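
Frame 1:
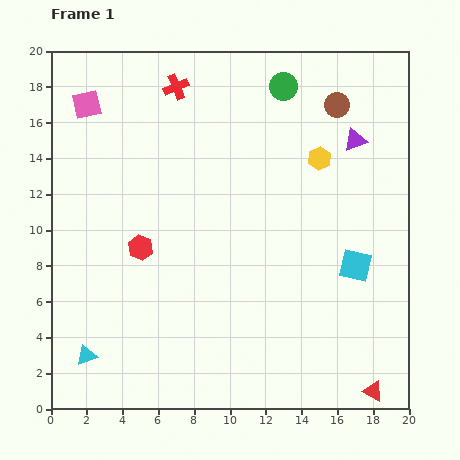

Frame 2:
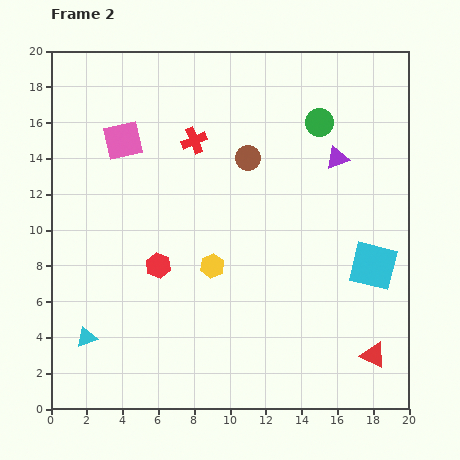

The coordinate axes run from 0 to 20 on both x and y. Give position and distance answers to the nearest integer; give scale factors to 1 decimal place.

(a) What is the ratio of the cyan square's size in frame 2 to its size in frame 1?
1.5×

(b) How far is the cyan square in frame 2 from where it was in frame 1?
1

The cyan square moved from (17, 8) to (18, 8), a distance of √(1² + 0²) ≈ 1.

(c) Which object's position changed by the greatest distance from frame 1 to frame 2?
the yellow hexagon

(moved 8; next 6)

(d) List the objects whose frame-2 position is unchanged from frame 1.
none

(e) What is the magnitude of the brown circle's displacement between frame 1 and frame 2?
6

The brown circle moved from (16, 17) to (11, 14), a distance of √(5² + 3²) ≈ 6.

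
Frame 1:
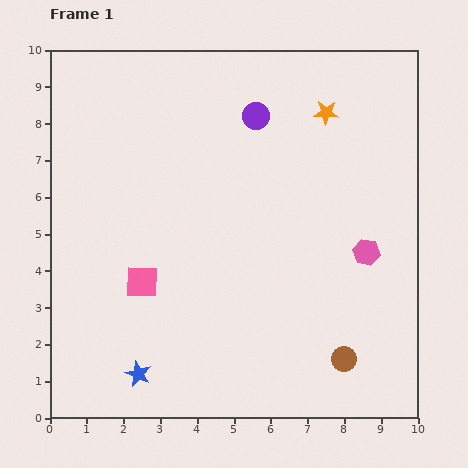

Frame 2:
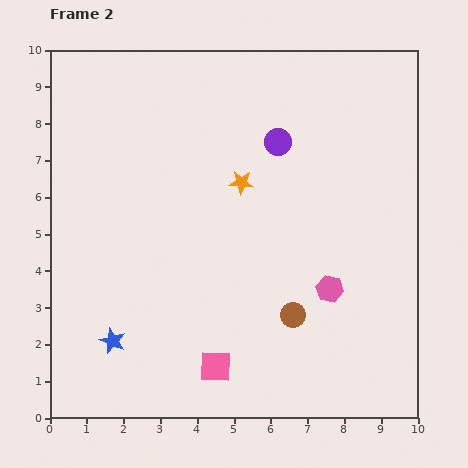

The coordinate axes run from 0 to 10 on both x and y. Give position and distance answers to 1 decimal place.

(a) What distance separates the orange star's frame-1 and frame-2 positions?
3.0

The orange star moved from (7.5, 8.3) to (5.2, 6.4), a distance of √(2.3² + 1.9²) ≈ 3.0.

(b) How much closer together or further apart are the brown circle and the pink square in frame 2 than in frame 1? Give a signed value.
-3.4

Distance in frame 1: 5.9. Distance in frame 2: 2.5.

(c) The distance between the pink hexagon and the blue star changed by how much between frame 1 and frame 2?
-0.9

Distance in frame 1: 7.0. Distance in frame 2: 6.1.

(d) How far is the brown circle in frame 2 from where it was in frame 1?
1.8

The brown circle moved from (8.0, 1.6) to (6.6, 2.8), a distance of √(1.4² + 1.2²) ≈ 1.8.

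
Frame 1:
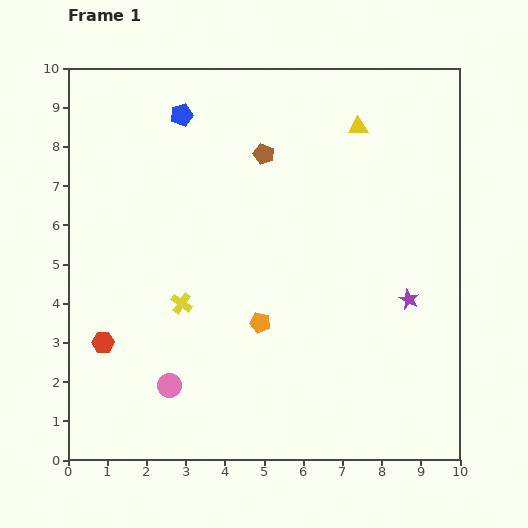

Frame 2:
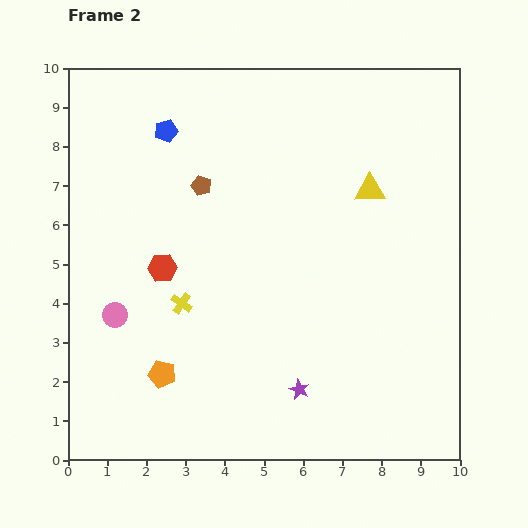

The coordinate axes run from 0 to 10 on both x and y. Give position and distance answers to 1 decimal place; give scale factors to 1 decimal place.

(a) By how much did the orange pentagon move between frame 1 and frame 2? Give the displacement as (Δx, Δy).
(-2.5, -1.3)

The orange pentagon was at (4.9, 3.5) in frame 1 and (2.4, 2.2) in frame 2.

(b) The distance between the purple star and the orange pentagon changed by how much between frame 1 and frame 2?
-0.3

Distance in frame 1: 3.8. Distance in frame 2: 3.5.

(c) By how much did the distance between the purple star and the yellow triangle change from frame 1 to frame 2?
+0.8

Distance in frame 1: 4.6. Distance in frame 2: 5.4.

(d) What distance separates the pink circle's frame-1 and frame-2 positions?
2.3

The pink circle moved from (2.6, 1.9) to (1.2, 3.7), a distance of √(1.4² + 1.8²) ≈ 2.3.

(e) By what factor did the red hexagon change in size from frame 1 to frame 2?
1.3×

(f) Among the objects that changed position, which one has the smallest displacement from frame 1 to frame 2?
the blue pentagon

(moved 0.6)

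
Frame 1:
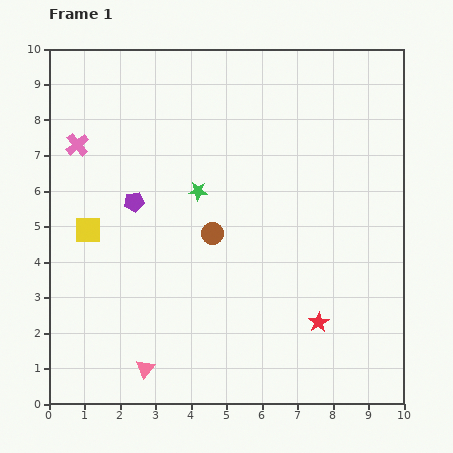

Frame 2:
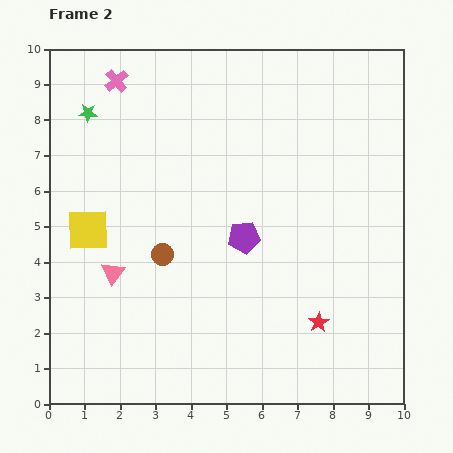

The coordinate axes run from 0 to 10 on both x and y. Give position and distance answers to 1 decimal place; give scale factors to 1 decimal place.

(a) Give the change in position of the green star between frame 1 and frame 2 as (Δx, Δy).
(-3.1, 2.2)

The green star was at (4.2, 6.0) in frame 1 and (1.1, 8.2) in frame 2.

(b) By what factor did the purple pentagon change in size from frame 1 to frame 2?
1.6×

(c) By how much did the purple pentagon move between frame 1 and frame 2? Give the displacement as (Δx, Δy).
(3.1, -1.0)

The purple pentagon was at (2.4, 5.7) in frame 1 and (5.5, 4.7) in frame 2.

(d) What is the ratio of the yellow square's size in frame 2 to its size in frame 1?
1.5×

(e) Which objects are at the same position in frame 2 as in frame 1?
the yellow square, the red star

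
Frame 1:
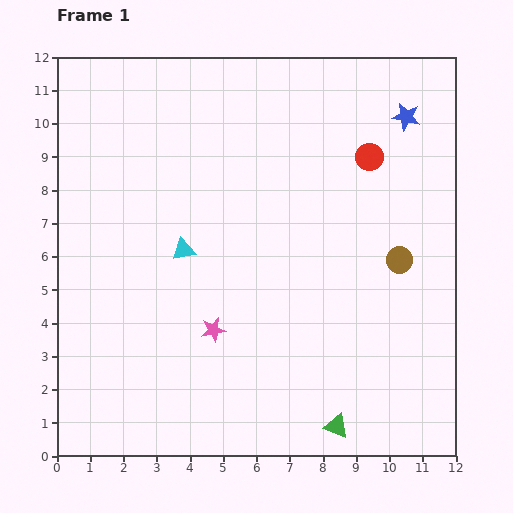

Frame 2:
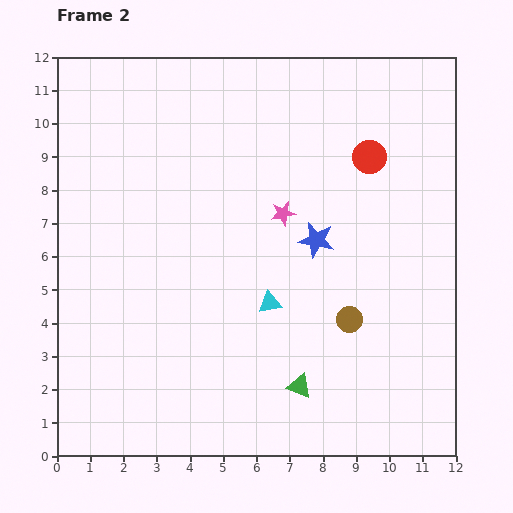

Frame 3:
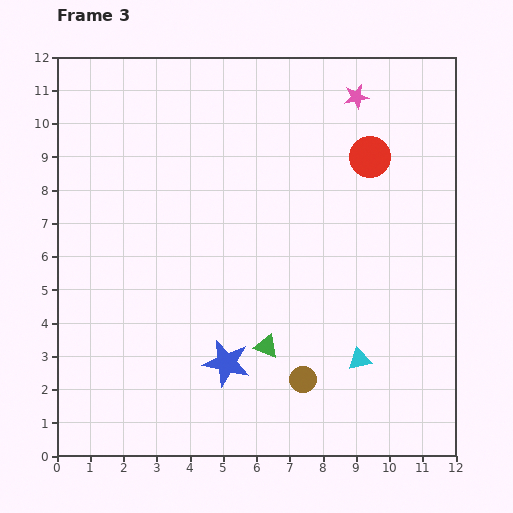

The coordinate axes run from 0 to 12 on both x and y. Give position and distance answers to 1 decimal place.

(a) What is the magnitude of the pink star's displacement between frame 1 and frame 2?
4.1

The pink star moved from (4.7, 3.8) to (6.8, 7.3), a distance of √(2.1² + 3.5²) ≈ 4.1.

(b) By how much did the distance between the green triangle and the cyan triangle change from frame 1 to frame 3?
-4.2

Distance in frame 1: 7.0. Distance in frame 3: 2.8.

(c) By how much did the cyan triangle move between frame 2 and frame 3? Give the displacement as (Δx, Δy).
(2.7, -1.7)

The cyan triangle was at (6.4, 4.6) in frame 2 and (9.1, 2.9) in frame 3.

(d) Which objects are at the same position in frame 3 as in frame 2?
the red circle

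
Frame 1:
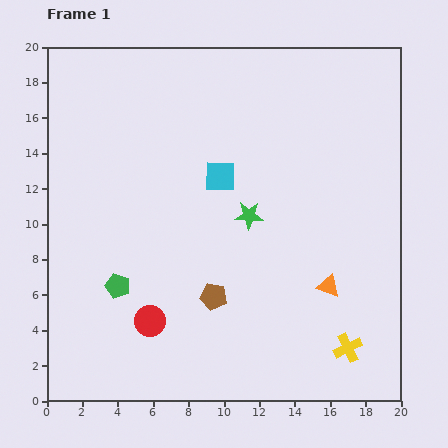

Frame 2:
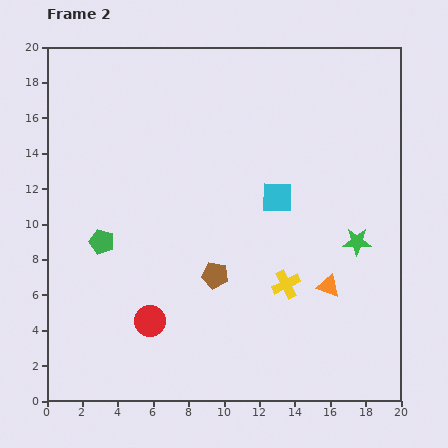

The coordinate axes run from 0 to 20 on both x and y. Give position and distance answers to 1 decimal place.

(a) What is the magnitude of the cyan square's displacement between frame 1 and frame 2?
3.4

The cyan square moved from (9.8, 12.7) to (13.0, 11.5), a distance of √(3.2² + 1.2²) ≈ 3.4.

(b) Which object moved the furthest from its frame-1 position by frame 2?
the green star

(moved 6.3; next 5.0)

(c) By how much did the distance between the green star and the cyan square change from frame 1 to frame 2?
+2.4

Distance in frame 1: 2.7. Distance in frame 2: 5.1.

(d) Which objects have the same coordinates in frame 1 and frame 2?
the orange triangle, the red circle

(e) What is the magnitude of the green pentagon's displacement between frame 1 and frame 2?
2.7

The green pentagon moved from (4.0, 6.5) to (3.1, 9.0), a distance of √(0.9² + 2.5²) ≈ 2.7.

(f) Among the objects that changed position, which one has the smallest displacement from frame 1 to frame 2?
the brown pentagon

(moved 1.2)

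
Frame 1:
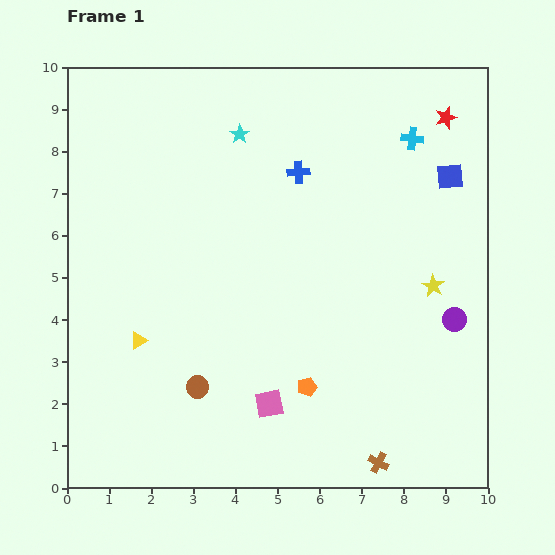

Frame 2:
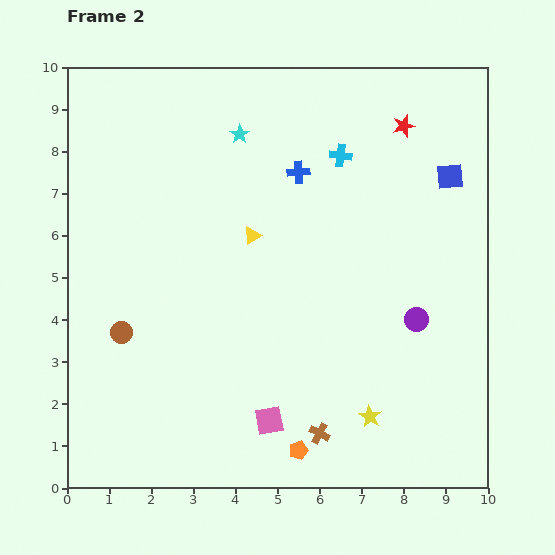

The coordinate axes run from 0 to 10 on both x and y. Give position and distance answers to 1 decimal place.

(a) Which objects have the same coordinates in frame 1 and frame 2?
the cyan star, the blue cross, the blue square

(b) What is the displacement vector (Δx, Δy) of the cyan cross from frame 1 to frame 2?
(-1.7, -0.4)

The cyan cross was at (8.2, 8.3) in frame 1 and (6.5, 7.9) in frame 2.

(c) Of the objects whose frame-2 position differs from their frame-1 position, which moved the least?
the pink square

(moved 0.4)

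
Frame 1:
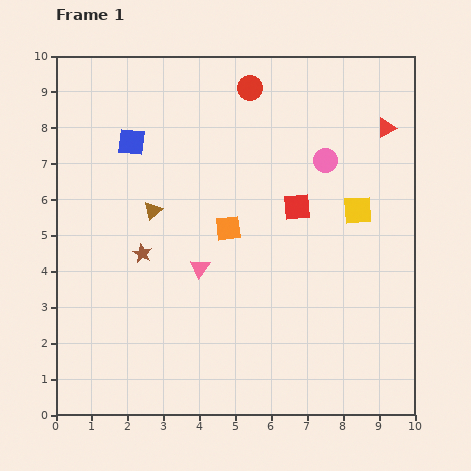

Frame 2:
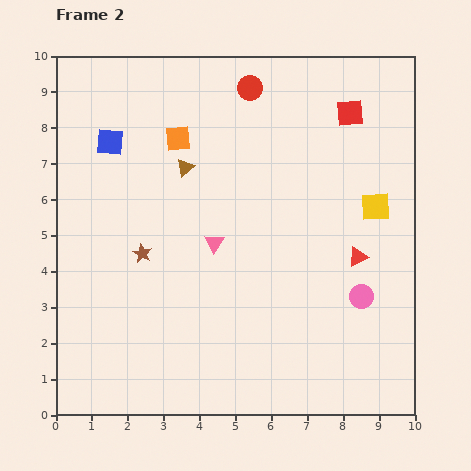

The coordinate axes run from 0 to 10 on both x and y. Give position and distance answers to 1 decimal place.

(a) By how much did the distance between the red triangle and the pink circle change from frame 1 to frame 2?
-0.8

Distance in frame 1: 1.9. Distance in frame 2: 1.1.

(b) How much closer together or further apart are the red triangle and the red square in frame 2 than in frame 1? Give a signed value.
+0.7

Distance in frame 1: 3.3. Distance in frame 2: 4.0.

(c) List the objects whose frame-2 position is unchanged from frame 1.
the red circle, the brown star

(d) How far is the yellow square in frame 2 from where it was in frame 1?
0.5

The yellow square moved from (8.4, 5.7) to (8.9, 5.8), a distance of √(0.5² + 0.1²) ≈ 0.5.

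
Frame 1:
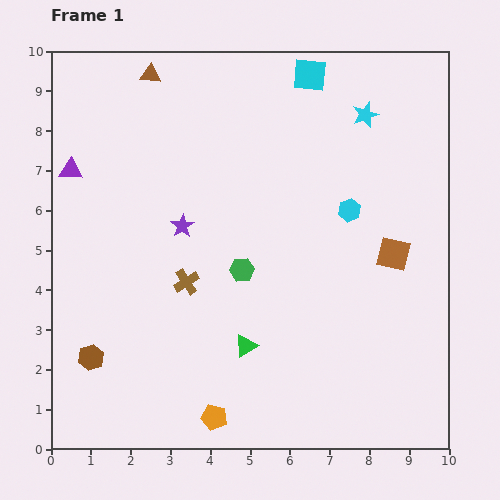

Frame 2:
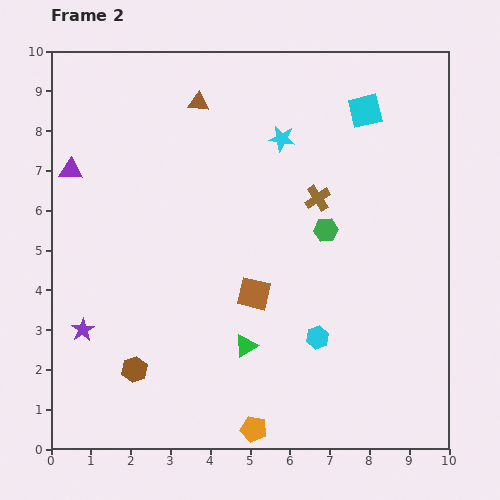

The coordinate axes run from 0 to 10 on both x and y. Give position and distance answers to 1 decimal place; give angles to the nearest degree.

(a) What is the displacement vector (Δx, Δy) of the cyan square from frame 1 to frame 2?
(1.4, -0.9)

The cyan square was at (6.5, 9.4) in frame 1 and (7.9, 8.5) in frame 2.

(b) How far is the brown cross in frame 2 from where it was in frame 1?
3.9

The brown cross moved from (3.4, 4.2) to (6.7, 6.3), a distance of √(3.3² + 2.1²) ≈ 3.9.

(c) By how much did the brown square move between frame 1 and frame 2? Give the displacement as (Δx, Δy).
(-3.5, -1.0)

The brown square was at (8.6, 4.9) in frame 1 and (5.1, 3.9) in frame 2.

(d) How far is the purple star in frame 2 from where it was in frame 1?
3.6

The purple star moved from (3.3, 5.6) to (0.8, 3.0), a distance of √(2.5² + 2.6²) ≈ 3.6.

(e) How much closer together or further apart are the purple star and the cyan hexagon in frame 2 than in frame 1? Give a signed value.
+1.7

Distance in frame 1: 4.2. Distance in frame 2: 5.9.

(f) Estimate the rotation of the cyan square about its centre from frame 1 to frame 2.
19° counter-clockwise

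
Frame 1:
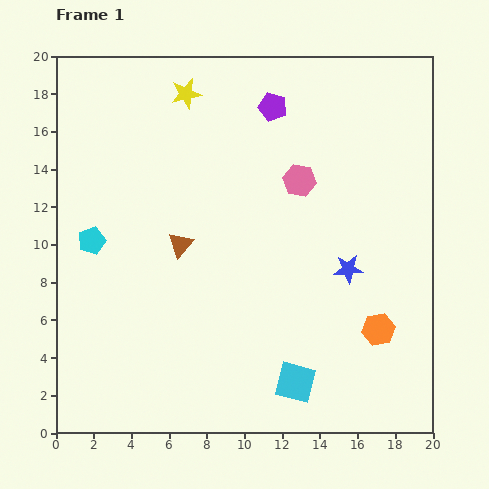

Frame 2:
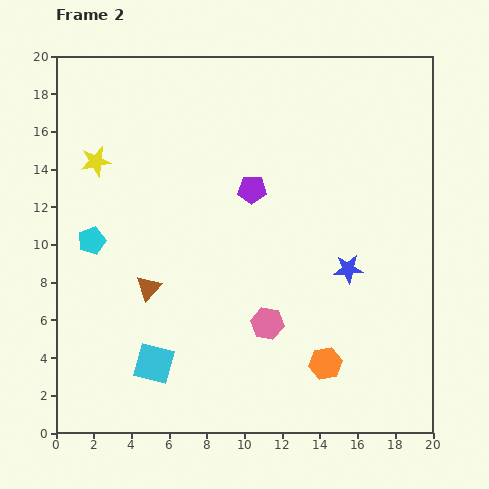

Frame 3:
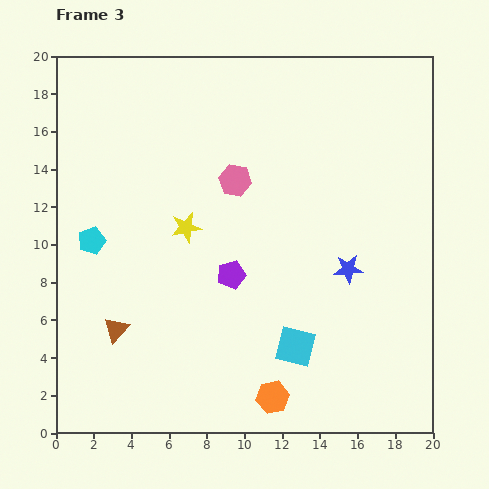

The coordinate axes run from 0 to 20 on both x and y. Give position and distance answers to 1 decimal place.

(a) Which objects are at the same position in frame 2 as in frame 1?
the cyan pentagon, the blue star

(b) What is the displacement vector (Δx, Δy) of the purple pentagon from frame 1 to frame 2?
(-1.1, -4.4)

The purple pentagon was at (11.5, 17.3) in frame 1 and (10.4, 12.9) in frame 2.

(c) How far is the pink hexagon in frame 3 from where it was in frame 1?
3.4

The pink hexagon moved from (12.9, 13.4) to (9.5, 13.4), a distance of √(3.4² + 0.0²) ≈ 3.4.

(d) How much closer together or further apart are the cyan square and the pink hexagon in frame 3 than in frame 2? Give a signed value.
+3.0

Distance in frame 2: 6.4. Distance in frame 3: 9.4.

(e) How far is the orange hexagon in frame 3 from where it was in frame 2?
3.3

The orange hexagon moved from (14.3, 3.7) to (11.5, 1.9), a distance of √(2.8² + 1.8²) ≈ 3.3.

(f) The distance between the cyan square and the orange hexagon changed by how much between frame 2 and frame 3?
-6.1

Distance in frame 2: 9.1. Distance in frame 3: 3.0.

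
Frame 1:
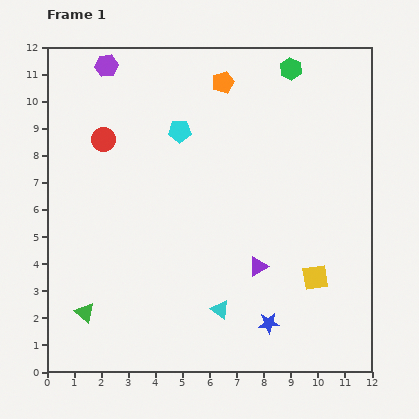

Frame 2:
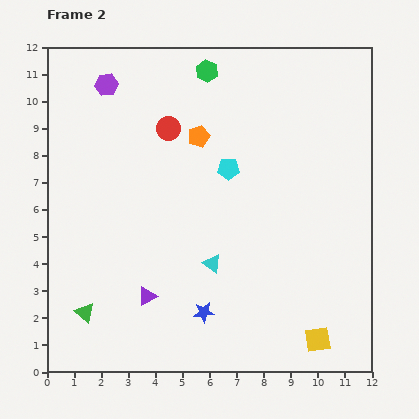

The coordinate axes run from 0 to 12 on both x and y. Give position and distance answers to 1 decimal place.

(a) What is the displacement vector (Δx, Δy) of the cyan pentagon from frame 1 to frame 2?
(1.8, -1.4)

The cyan pentagon was at (4.9, 8.9) in frame 1 and (6.7, 7.5) in frame 2.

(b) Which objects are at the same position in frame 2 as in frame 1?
the green triangle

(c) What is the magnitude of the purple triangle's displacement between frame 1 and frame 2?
4.2

The purple triangle moved from (7.8, 3.9) to (3.7, 2.8), a distance of √(4.1² + 1.1²) ≈ 4.2.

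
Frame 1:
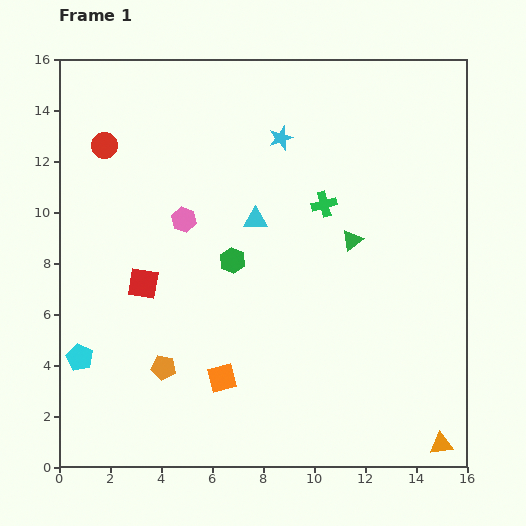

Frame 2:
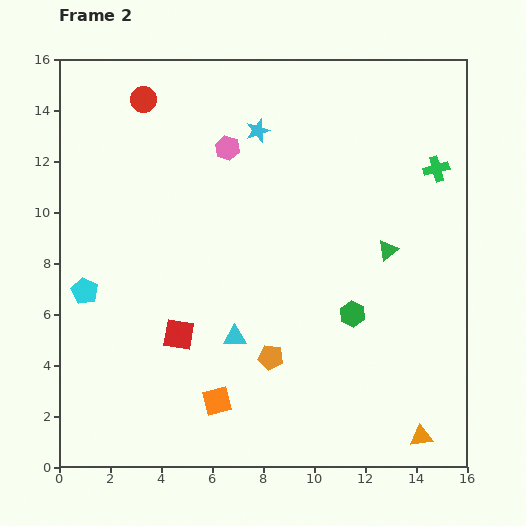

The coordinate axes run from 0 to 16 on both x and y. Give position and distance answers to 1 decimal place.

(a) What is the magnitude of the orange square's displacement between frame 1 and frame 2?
0.9

The orange square moved from (6.4, 3.5) to (6.2, 2.6), a distance of √(0.2² + 0.9²) ≈ 0.9.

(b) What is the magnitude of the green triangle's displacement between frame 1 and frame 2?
1.5

The green triangle moved from (11.5, 8.9) to (12.9, 8.5), a distance of √(1.4² + 0.4²) ≈ 1.5.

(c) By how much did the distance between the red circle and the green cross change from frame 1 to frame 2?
+2.9

Distance in frame 1: 8.9. Distance in frame 2: 11.8.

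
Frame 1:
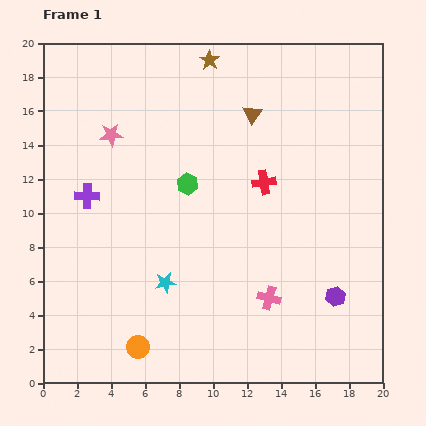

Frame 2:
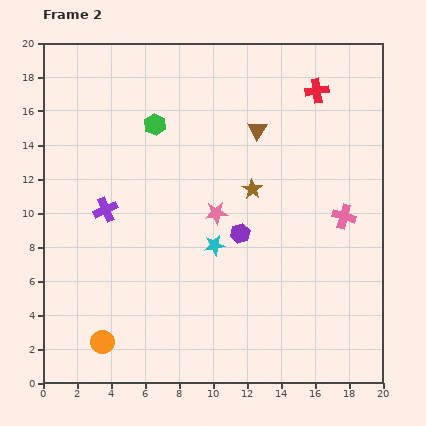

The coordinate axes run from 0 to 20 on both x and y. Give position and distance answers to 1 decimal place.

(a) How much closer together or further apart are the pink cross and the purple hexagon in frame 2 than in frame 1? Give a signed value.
+2.3

Distance in frame 1: 3.9. Distance in frame 2: 6.2.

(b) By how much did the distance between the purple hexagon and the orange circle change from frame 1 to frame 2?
-1.7

Distance in frame 1: 12.0. Distance in frame 2: 10.3.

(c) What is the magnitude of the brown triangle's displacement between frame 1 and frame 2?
0.9

The brown triangle moved from (12.3, 15.8) to (12.6, 14.9), a distance of √(0.3² + 0.9²) ≈ 0.9.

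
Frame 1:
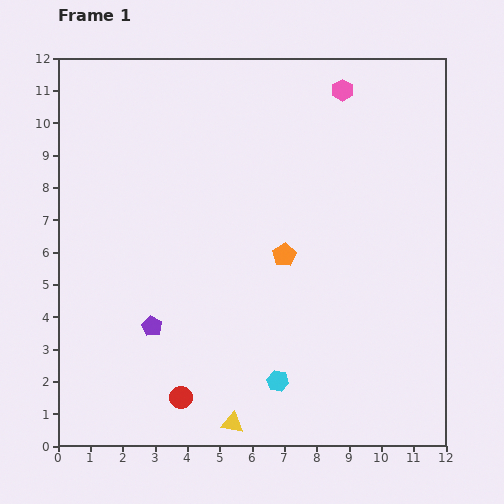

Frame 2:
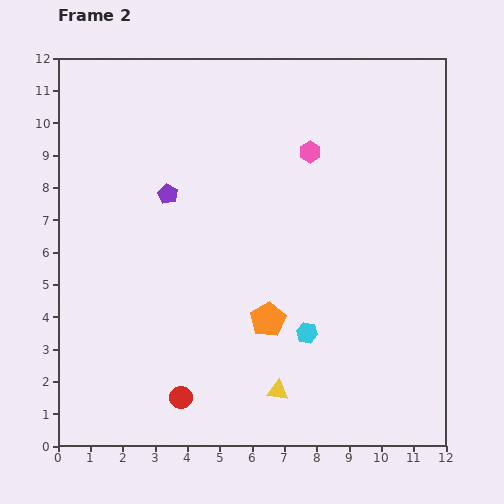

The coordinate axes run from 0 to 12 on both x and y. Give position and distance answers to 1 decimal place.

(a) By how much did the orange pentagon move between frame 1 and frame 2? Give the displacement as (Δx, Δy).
(-0.5, -2.0)

The orange pentagon was at (7.0, 5.9) in frame 1 and (6.5, 3.9) in frame 2.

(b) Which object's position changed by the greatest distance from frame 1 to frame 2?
the purple pentagon

(moved 4.1; next 2.1)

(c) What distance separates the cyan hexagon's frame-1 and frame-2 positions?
1.7

The cyan hexagon moved from (6.8, 2.0) to (7.7, 3.5), a distance of √(0.9² + 1.5²) ≈ 1.7.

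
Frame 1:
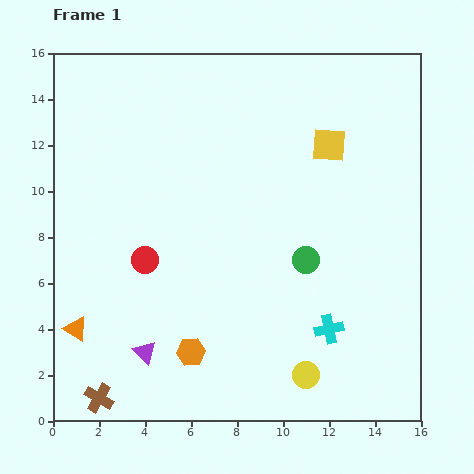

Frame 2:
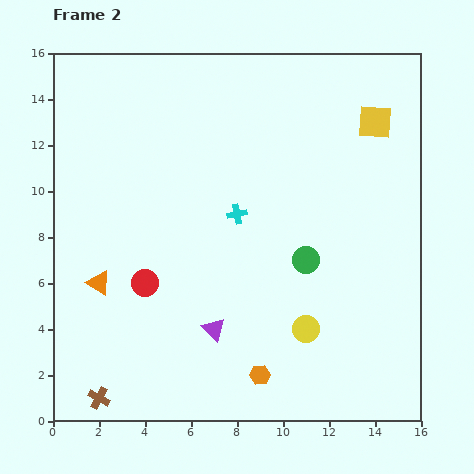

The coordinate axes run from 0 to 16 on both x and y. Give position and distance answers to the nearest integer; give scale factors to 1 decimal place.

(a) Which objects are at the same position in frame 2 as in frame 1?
the brown cross, the green circle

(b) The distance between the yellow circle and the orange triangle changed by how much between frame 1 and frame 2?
-1

Distance in frame 1: 10. Distance in frame 2: 9.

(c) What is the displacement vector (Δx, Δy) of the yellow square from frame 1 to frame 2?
(2, 1)

The yellow square was at (12, 12) in frame 1 and (14, 13) in frame 2.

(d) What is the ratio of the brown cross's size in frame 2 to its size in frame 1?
0.8×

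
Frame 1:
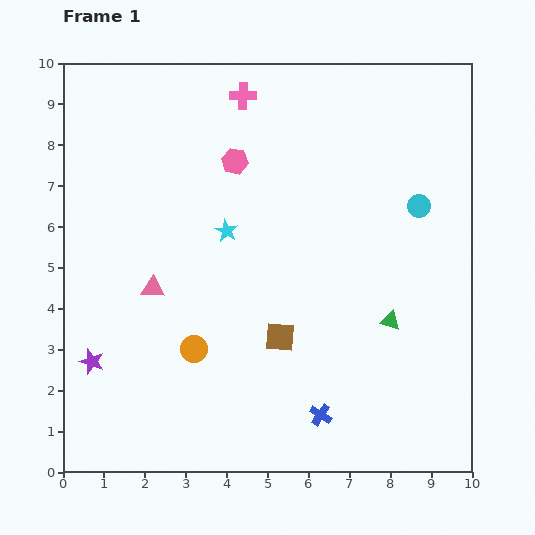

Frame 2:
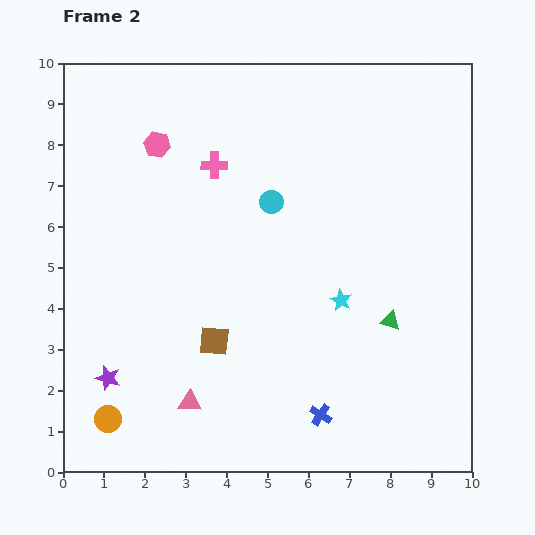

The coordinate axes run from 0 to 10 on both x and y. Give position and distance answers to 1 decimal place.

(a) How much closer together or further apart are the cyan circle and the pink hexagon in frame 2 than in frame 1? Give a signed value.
-1.5

Distance in frame 1: 4.6. Distance in frame 2: 3.1.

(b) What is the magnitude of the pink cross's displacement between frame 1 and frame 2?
1.8

The pink cross moved from (4.4, 9.2) to (3.7, 7.5), a distance of √(0.7² + 1.7²) ≈ 1.8.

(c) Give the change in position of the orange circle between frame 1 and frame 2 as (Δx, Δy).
(-2.1, -1.7)

The orange circle was at (3.2, 3.0) in frame 1 and (1.1, 1.3) in frame 2.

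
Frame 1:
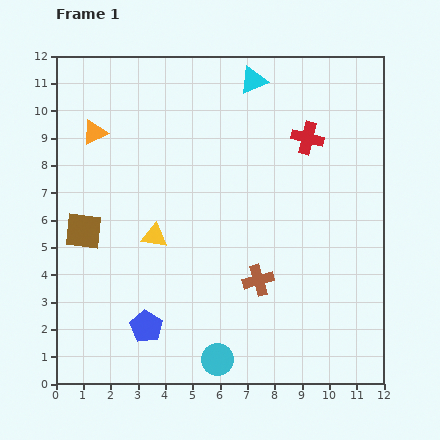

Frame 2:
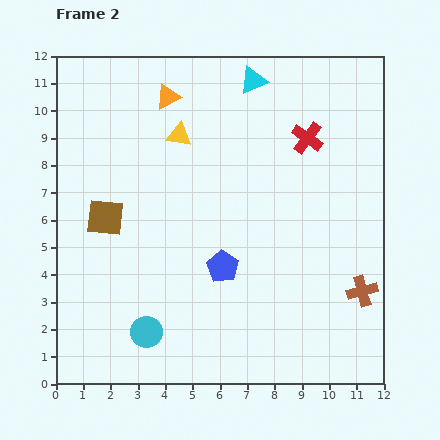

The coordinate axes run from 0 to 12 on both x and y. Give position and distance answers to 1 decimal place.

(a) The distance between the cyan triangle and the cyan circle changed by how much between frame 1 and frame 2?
-0.3

Distance in frame 1: 10.3. Distance in frame 2: 10.0.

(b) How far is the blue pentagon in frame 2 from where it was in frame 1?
3.6

The blue pentagon moved from (3.3, 2.1) to (6.1, 4.3), a distance of √(2.8² + 2.2²) ≈ 3.6.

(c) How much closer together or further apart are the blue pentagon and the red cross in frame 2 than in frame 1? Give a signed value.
-3.5

Distance in frame 1: 9.1. Distance in frame 2: 5.6.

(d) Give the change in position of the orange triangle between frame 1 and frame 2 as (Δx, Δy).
(2.7, 1.3)

The orange triangle was at (1.4, 9.2) in frame 1 and (4.1, 10.5) in frame 2.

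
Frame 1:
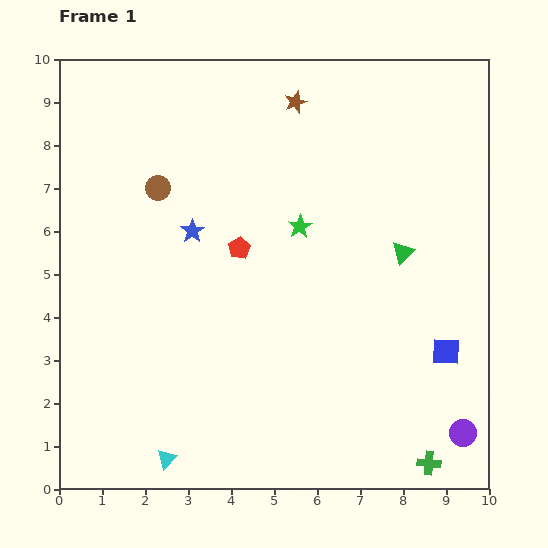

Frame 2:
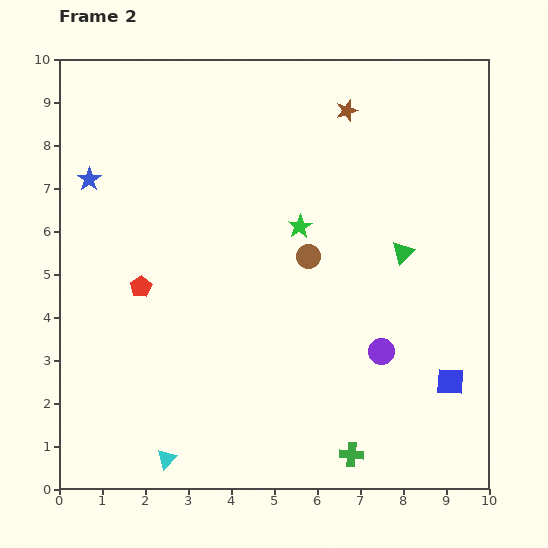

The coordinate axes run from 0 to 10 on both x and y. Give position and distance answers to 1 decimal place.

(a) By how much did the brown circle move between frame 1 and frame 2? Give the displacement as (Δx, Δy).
(3.5, -1.6)

The brown circle was at (2.3, 7.0) in frame 1 and (5.8, 5.4) in frame 2.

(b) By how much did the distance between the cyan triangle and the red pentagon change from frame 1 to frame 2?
-1.2

Distance in frame 1: 5.2. Distance in frame 2: 4.0.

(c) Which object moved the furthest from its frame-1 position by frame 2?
the brown circle

(moved 3.8; next 2.7)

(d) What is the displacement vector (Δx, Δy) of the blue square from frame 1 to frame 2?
(0.1, -0.7)

The blue square was at (9.0, 3.2) in frame 1 and (9.1, 2.5) in frame 2.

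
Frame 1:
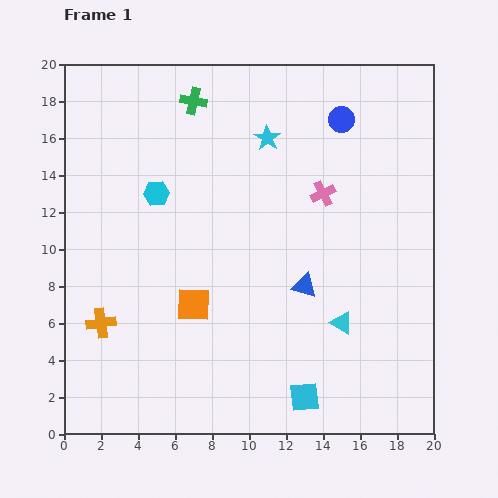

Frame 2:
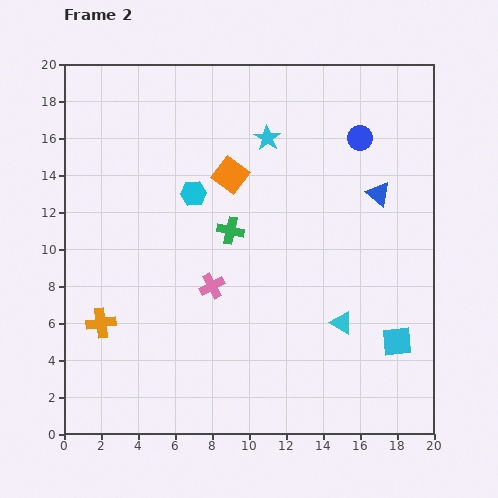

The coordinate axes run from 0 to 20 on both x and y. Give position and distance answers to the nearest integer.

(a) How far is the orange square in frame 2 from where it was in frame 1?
7

The orange square moved from (7, 7) to (9, 14), a distance of √(2² + 7²) ≈ 7.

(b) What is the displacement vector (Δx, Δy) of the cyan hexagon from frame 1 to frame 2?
(2, 0)

The cyan hexagon was at (5, 13) in frame 1 and (7, 13) in frame 2.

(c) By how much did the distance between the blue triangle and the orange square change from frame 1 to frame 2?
+2

Distance in frame 1: 6. Distance in frame 2: 8.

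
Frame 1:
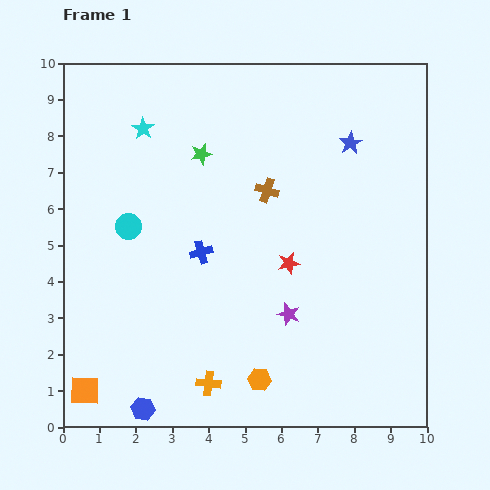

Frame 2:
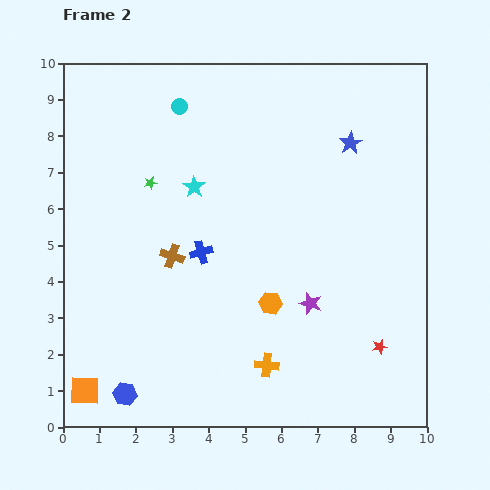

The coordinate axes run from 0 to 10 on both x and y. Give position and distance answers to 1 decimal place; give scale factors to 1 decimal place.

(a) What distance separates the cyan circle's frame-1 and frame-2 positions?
3.6

The cyan circle moved from (1.8, 5.5) to (3.2, 8.8), a distance of √(1.4² + 3.3²) ≈ 3.6.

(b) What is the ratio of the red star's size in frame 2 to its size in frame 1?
0.7×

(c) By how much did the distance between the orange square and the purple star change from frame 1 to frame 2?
+0.6

Distance in frame 1: 6.0. Distance in frame 2: 6.6.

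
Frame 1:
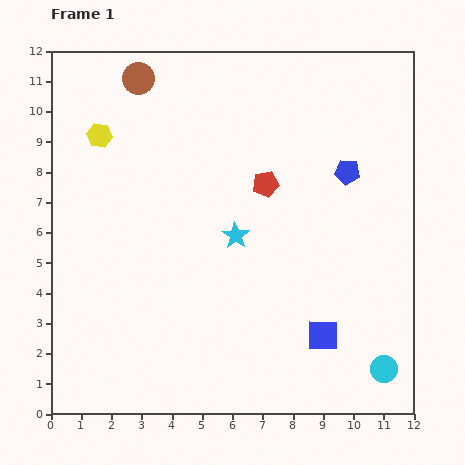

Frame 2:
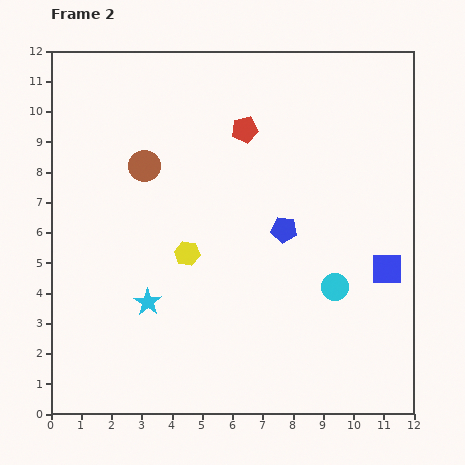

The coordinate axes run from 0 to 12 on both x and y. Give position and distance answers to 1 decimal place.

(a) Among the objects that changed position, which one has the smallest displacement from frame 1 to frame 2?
the red pentagon

(moved 1.9)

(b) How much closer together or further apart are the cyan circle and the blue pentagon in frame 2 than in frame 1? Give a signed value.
-4.1

Distance in frame 1: 6.6. Distance in frame 2: 2.5.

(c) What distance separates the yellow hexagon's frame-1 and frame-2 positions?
4.9

The yellow hexagon moved from (1.6, 9.2) to (4.5, 5.3), a distance of √(2.9² + 3.9²) ≈ 4.9.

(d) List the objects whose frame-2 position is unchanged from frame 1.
none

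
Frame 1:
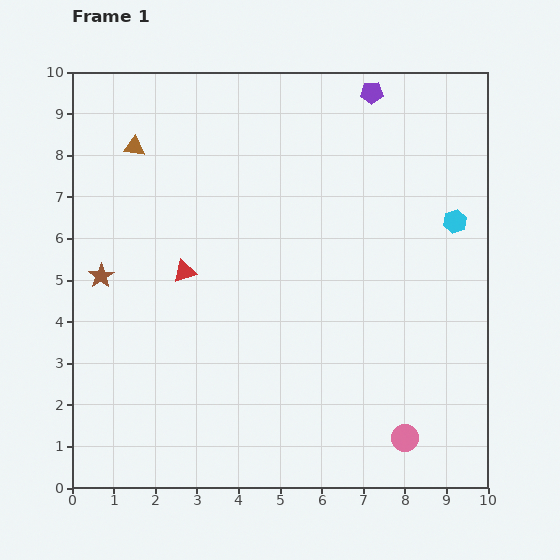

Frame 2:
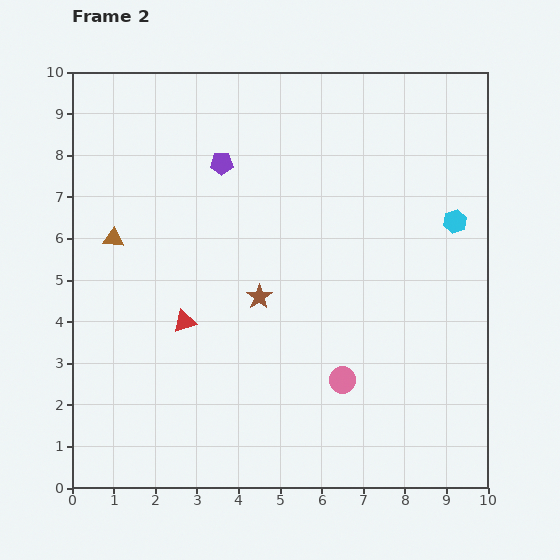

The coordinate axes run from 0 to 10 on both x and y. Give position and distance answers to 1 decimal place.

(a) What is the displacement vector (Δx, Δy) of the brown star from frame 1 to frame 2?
(3.8, -0.5)

The brown star was at (0.7, 5.1) in frame 1 and (4.5, 4.6) in frame 2.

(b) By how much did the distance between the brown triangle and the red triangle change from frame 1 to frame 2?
-0.6

Distance in frame 1: 3.2. Distance in frame 2: 2.6.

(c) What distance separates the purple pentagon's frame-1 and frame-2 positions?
4.0

The purple pentagon moved from (7.2, 9.5) to (3.6, 7.8), a distance of √(3.6² + 1.7²) ≈ 4.0.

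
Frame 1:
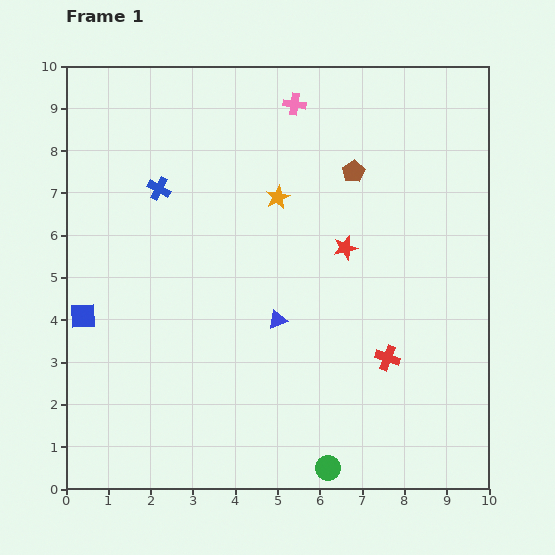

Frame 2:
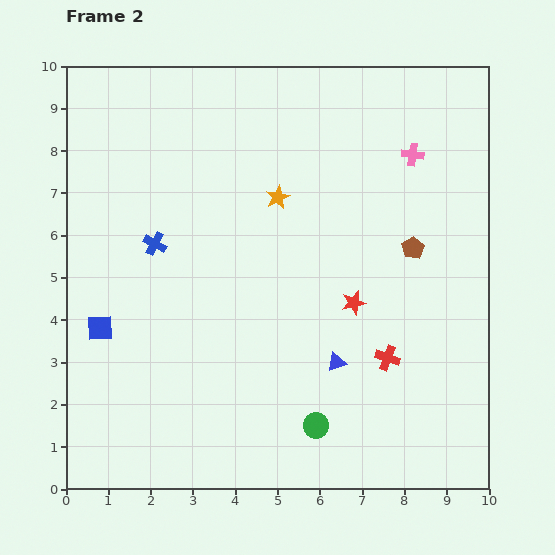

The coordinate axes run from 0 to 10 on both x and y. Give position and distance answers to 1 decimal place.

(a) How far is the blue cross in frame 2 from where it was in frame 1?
1.3

The blue cross moved from (2.2, 7.1) to (2.1, 5.8), a distance of √(0.1² + 1.3²) ≈ 1.3.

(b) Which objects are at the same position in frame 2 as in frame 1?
the orange star, the red cross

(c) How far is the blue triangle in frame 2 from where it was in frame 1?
1.7

The blue triangle moved from (5.0, 4.0) to (6.4, 3.0), a distance of √(1.4² + 1.0²) ≈ 1.7.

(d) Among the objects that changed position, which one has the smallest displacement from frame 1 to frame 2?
the blue square

(moved 0.5)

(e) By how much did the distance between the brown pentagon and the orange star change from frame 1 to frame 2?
+1.5

Distance in frame 1: 1.9. Distance in frame 2: 3.4.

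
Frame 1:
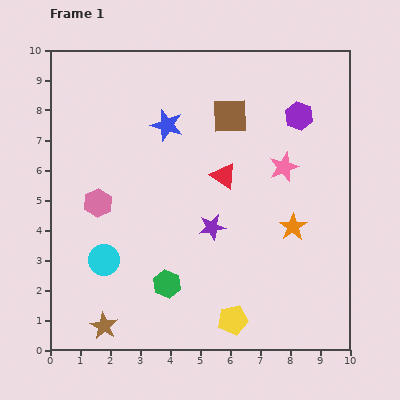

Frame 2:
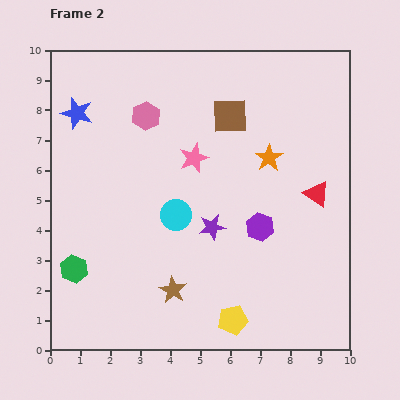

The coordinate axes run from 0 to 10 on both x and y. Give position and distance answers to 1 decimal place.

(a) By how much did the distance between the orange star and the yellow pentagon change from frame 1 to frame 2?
+1.8

Distance in frame 1: 3.7. Distance in frame 2: 5.5.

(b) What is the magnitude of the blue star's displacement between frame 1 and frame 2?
3.0

The blue star moved from (3.9, 7.5) to (0.9, 7.9), a distance of √(3.0² + 0.4²) ≈ 3.0.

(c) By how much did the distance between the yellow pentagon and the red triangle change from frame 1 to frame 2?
+0.2

Distance in frame 1: 4.8. Distance in frame 2: 5.0.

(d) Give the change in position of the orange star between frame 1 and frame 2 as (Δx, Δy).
(-0.8, 2.3)

The orange star was at (8.1, 4.1) in frame 1 and (7.3, 6.4) in frame 2.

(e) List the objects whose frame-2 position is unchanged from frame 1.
the brown square, the purple star, the yellow pentagon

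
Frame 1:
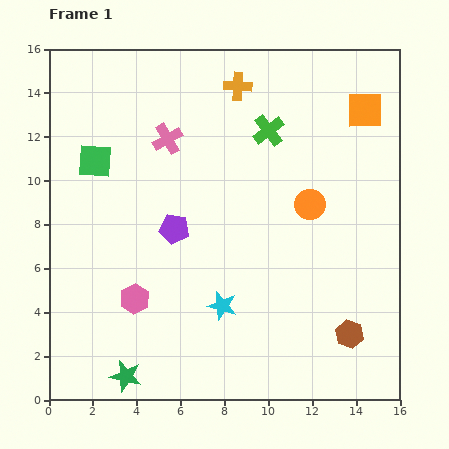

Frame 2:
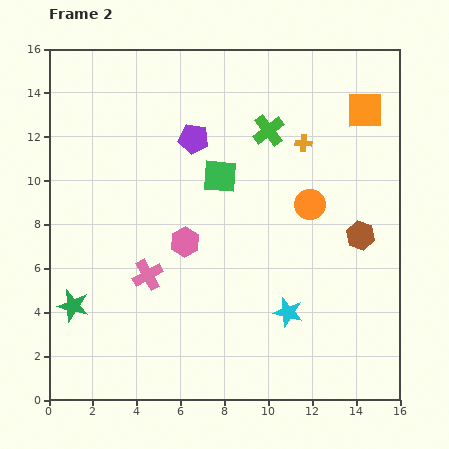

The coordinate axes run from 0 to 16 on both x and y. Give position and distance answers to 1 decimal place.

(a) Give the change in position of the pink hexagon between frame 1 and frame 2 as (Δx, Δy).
(2.3, 2.6)

The pink hexagon was at (3.9, 4.6) in frame 1 and (6.2, 7.2) in frame 2.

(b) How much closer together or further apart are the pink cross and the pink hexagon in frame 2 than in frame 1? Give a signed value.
-5.2

Distance in frame 1: 7.5. Distance in frame 2: 2.3.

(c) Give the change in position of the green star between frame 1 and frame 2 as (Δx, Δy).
(-2.4, 3.2)

The green star was at (3.5, 1.1) in frame 1 and (1.1, 4.3) in frame 2.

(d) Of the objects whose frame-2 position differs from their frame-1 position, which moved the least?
the cyan star

(moved 3.0)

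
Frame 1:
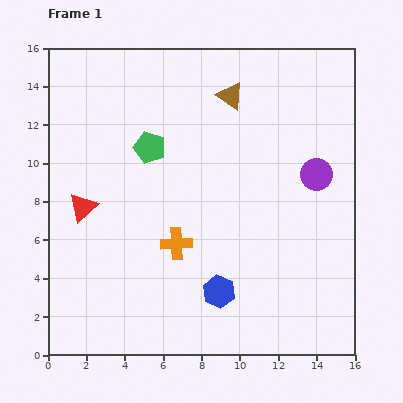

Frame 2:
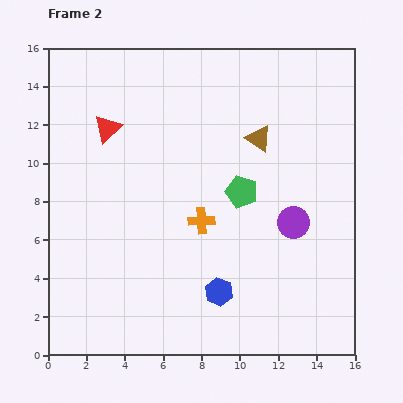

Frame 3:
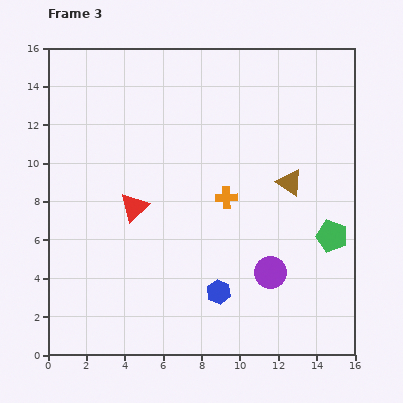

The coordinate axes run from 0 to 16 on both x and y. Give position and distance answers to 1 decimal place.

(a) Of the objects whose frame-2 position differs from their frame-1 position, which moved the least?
the orange cross

(moved 1.8)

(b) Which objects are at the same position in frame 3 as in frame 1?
the blue hexagon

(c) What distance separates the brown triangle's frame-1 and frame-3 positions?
5.5

The brown triangle moved from (9.5, 13.5) to (12.6, 9.0), a distance of √(3.1² + 4.5²) ≈ 5.5.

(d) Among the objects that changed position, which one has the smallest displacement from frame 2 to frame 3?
the orange cross

(moved 1.8)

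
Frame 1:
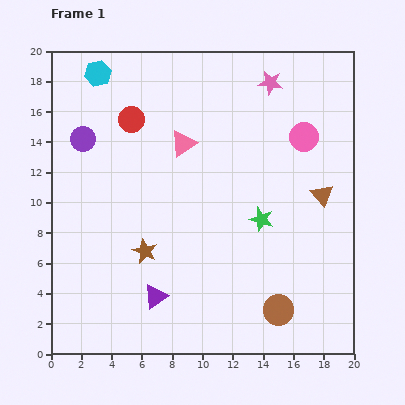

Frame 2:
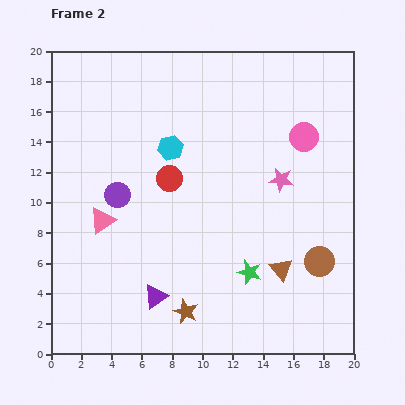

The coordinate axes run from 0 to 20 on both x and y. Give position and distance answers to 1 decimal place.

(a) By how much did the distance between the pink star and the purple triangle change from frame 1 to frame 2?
-4.7

Distance in frame 1: 16.0. Distance in frame 2: 11.3.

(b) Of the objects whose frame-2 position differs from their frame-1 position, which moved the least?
the green star

(moved 3.6)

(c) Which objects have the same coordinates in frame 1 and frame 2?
the purple triangle, the pink circle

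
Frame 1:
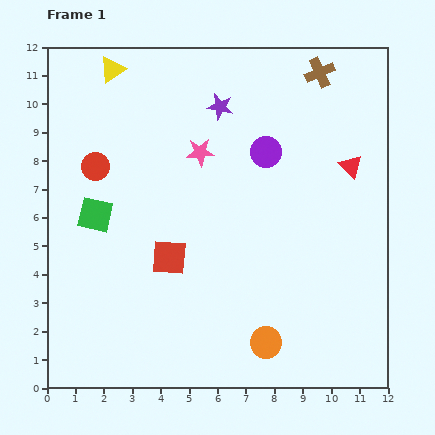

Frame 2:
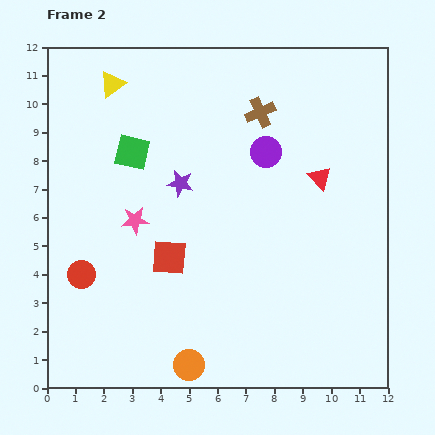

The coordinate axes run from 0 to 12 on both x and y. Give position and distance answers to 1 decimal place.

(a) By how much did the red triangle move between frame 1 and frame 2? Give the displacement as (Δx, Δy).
(-1.1, -0.4)

The red triangle was at (10.7, 7.8) in frame 1 and (9.6, 7.4) in frame 2.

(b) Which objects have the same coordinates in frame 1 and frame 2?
the purple circle, the red square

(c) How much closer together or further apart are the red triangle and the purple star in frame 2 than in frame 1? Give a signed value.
-0.2

Distance in frame 1: 5.1. Distance in frame 2: 4.9.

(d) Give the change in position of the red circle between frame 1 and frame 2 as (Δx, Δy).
(-0.5, -3.8)

The red circle was at (1.7, 7.8) in frame 1 and (1.2, 4.0) in frame 2.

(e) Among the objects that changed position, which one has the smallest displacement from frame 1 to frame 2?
the yellow triangle

(moved 0.5)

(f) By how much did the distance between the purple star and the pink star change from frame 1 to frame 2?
+0.4

Distance in frame 1: 1.7. Distance in frame 2: 2.1.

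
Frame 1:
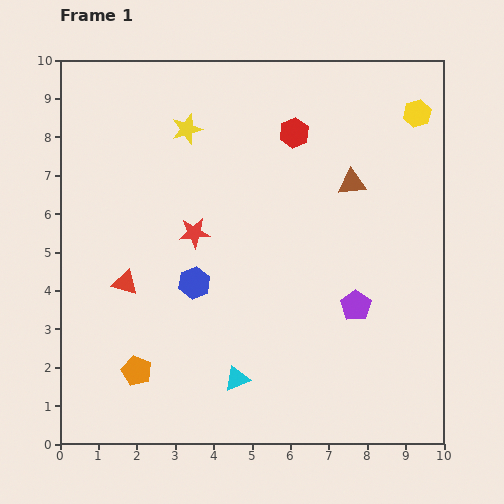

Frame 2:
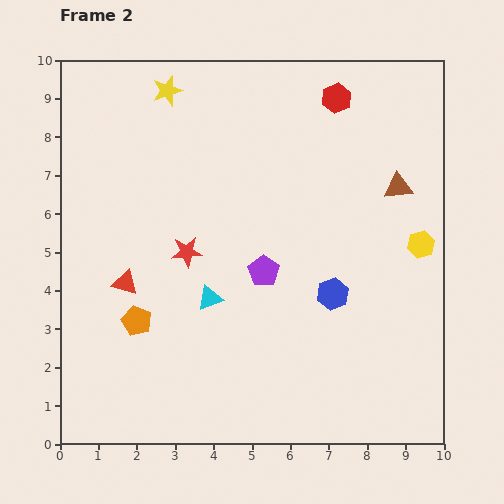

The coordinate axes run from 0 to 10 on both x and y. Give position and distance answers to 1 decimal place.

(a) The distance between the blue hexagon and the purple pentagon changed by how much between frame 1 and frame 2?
-2.3

Distance in frame 1: 4.2. Distance in frame 2: 1.9.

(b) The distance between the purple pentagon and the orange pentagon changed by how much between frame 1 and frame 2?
-2.4

Distance in frame 1: 5.9. Distance in frame 2: 3.5.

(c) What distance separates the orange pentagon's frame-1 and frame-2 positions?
1.3

The orange pentagon moved from (2.0, 1.9) to (2.0, 3.2), a distance of √(0.0² + 1.3²) ≈ 1.3.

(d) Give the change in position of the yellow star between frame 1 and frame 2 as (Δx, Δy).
(-0.5, 1.0)

The yellow star was at (3.3, 8.2) in frame 1 and (2.8, 9.2) in frame 2.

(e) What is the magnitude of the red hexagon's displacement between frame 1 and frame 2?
1.4

The red hexagon moved from (6.1, 8.1) to (7.2, 9.0), a distance of √(1.1² + 0.9²) ≈ 1.4.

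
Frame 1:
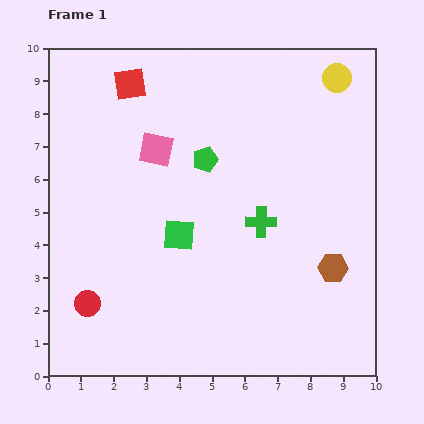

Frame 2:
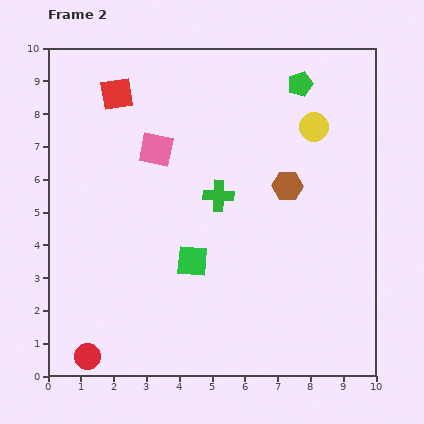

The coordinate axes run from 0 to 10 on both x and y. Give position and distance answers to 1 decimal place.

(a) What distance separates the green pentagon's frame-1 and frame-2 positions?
3.7

The green pentagon moved from (4.8, 6.6) to (7.7, 8.9), a distance of √(2.9² + 2.3²) ≈ 3.7.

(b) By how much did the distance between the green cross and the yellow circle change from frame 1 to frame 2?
-1.4

Distance in frame 1: 5.0. Distance in frame 2: 3.6.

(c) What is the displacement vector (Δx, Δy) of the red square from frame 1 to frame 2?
(-0.4, -0.3)

The red square was at (2.5, 8.9) in frame 1 and (2.1, 8.6) in frame 2.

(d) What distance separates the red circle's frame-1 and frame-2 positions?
1.6

The red circle moved from (1.2, 2.2) to (1.2, 0.6), a distance of √(0.0² + 1.6²) ≈ 1.6.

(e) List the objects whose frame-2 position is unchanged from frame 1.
the pink square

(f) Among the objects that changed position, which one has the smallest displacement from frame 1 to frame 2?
the red square

(moved 0.5)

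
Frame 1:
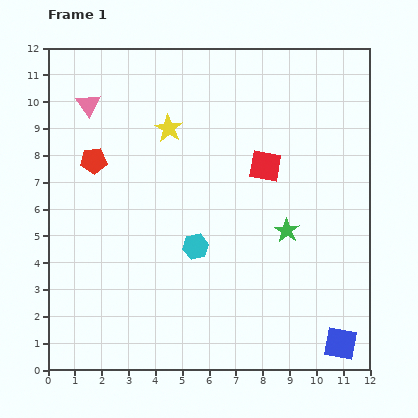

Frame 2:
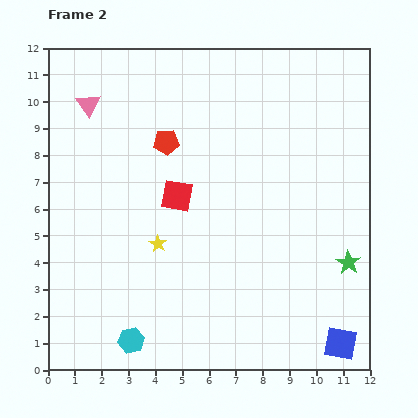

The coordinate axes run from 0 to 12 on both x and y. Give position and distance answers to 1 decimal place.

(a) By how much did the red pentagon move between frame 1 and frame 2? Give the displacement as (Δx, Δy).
(2.7, 0.7)

The red pentagon was at (1.7, 7.8) in frame 1 and (4.4, 8.5) in frame 2.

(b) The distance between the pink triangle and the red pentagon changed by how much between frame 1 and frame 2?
+1.1

Distance in frame 1: 2.1. Distance in frame 2: 3.2.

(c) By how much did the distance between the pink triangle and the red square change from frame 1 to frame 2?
-2.3

Distance in frame 1: 7.0. Distance in frame 2: 4.7.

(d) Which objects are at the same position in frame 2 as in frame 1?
the blue square, the pink triangle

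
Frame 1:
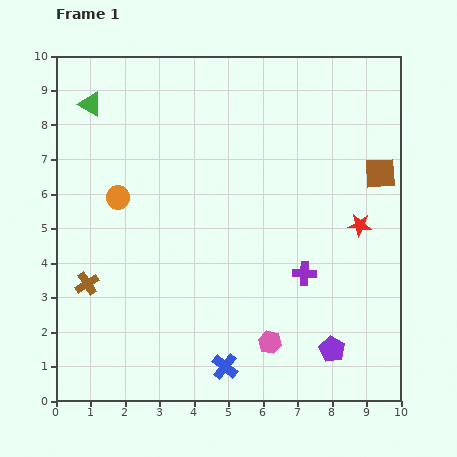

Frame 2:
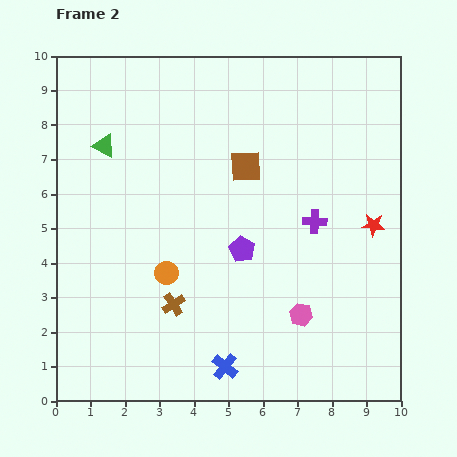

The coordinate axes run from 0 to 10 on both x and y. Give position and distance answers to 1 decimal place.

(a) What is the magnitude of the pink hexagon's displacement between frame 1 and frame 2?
1.2

The pink hexagon moved from (6.2, 1.7) to (7.1, 2.5), a distance of √(0.9² + 0.8²) ≈ 1.2.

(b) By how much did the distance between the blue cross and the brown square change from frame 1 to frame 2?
-1.4

Distance in frame 1: 7.2. Distance in frame 2: 5.8.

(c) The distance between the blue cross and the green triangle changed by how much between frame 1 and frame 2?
-1.2

Distance in frame 1: 8.5. Distance in frame 2: 7.3.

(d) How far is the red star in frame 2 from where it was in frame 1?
0.4

The red star moved from (8.8, 5.1) to (9.2, 5.1), a distance of √(0.4² + 0.0²) ≈ 0.4.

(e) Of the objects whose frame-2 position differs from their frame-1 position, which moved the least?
the red star

(moved 0.4)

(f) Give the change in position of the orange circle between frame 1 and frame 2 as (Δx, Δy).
(1.4, -2.2)

The orange circle was at (1.8, 5.9) in frame 1 and (3.2, 3.7) in frame 2.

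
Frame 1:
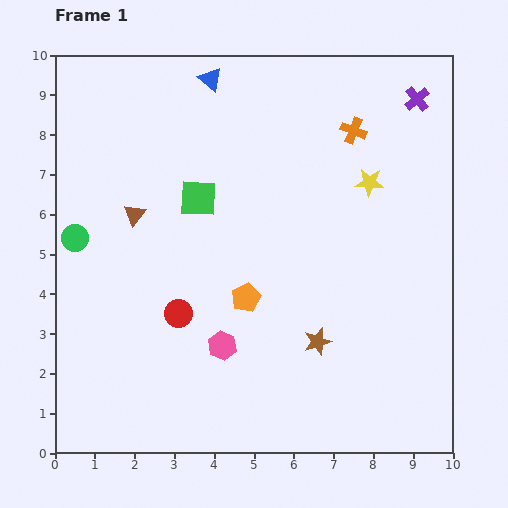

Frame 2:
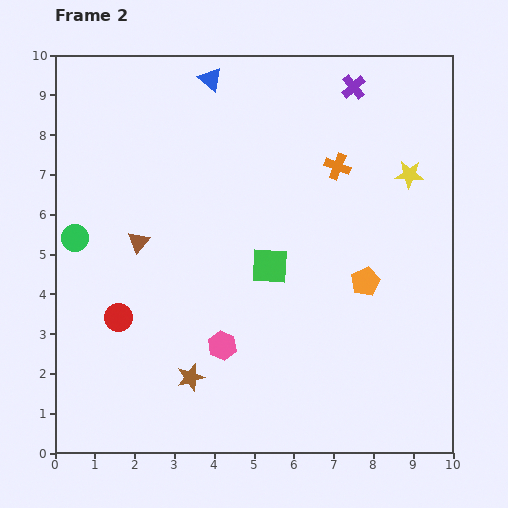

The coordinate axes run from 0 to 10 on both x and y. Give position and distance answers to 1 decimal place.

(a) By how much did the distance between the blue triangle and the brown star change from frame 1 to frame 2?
+0.4

Distance in frame 1: 7.1. Distance in frame 2: 7.5.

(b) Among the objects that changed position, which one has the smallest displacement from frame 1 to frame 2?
the brown triangle

(moved 0.7)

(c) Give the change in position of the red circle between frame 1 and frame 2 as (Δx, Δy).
(-1.5, -0.1)

The red circle was at (3.1, 3.5) in frame 1 and (1.6, 3.4) in frame 2.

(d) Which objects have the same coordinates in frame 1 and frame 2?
the blue triangle, the green circle, the pink hexagon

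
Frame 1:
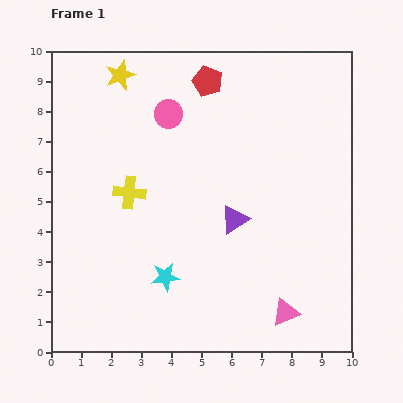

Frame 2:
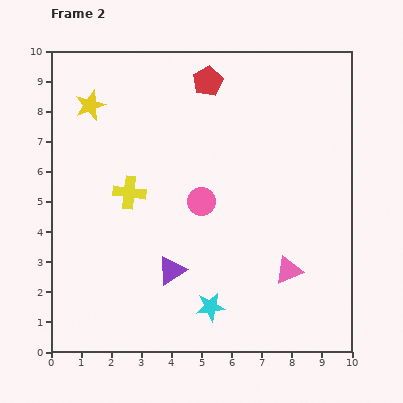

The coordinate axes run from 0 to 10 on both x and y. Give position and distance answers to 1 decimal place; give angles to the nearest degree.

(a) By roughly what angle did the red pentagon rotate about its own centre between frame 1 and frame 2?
22° clockwise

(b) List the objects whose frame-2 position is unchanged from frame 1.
the red pentagon, the yellow cross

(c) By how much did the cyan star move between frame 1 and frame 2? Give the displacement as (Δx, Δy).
(1.5, -1.0)

The cyan star was at (3.8, 2.5) in frame 1 and (5.3, 1.5) in frame 2.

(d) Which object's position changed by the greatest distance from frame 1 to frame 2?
the pink circle

(moved 3.1; next 2.7)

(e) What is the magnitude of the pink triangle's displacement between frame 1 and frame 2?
1.4

The pink triangle moved from (7.8, 1.3) to (7.9, 2.7), a distance of √(0.1² + 1.4²) ≈ 1.4.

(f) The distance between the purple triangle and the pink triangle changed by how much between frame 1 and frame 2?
+0.4

Distance in frame 1: 3.5. Distance in frame 2: 3.9.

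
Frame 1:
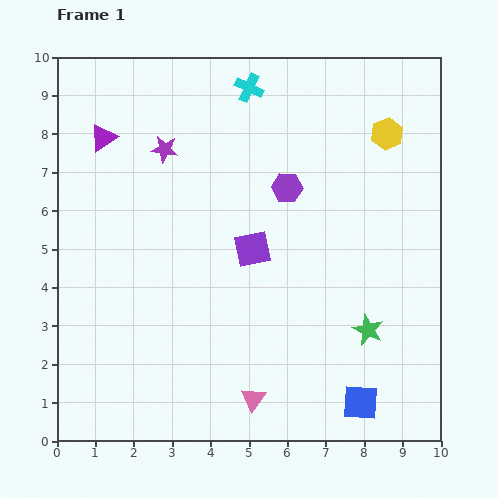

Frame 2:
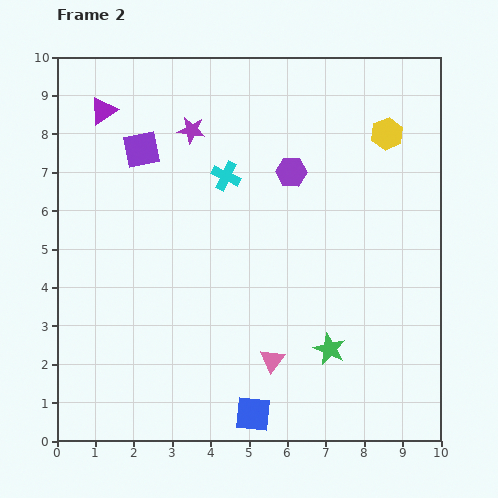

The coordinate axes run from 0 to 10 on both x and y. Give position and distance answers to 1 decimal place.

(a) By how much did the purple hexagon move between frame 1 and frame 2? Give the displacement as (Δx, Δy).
(0.1, 0.4)

The purple hexagon was at (6.0, 6.6) in frame 1 and (6.1, 7.0) in frame 2.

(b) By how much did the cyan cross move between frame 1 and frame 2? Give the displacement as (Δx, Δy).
(-0.6, -2.3)

The cyan cross was at (5.0, 9.2) in frame 1 and (4.4, 6.9) in frame 2.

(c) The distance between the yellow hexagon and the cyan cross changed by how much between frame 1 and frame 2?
+0.5

Distance in frame 1: 3.8. Distance in frame 2: 4.3.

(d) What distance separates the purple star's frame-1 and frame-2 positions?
0.9

The purple star moved from (2.8, 7.6) to (3.5, 8.1), a distance of √(0.7² + 0.5²) ≈ 0.9.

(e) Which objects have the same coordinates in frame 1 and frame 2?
the yellow hexagon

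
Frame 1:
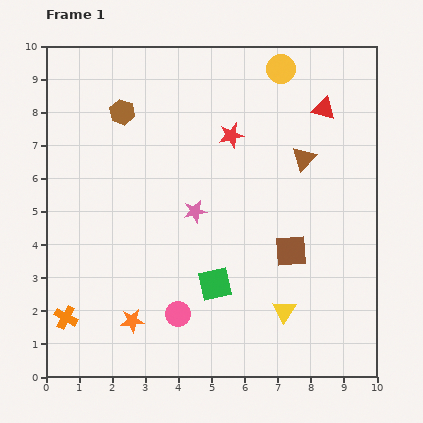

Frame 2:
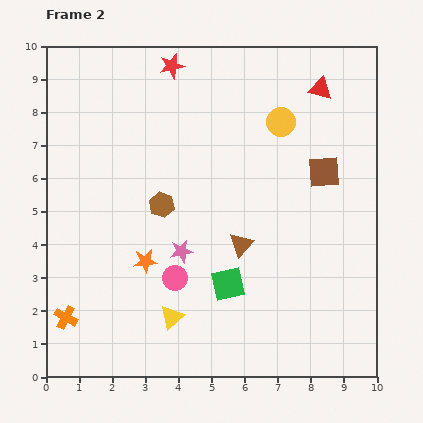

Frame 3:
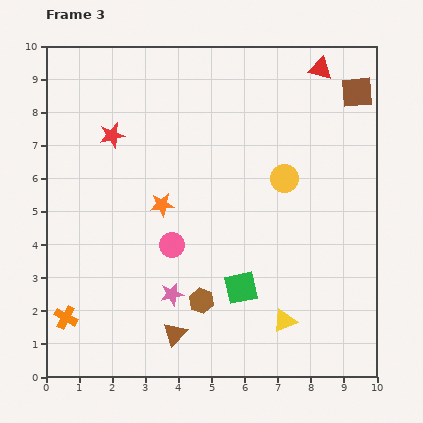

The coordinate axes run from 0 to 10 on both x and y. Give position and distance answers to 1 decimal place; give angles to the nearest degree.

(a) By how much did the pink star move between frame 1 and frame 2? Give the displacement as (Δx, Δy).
(-0.4, -1.2)

The pink star was at (4.5, 5.0) in frame 1 and (4.1, 3.8) in frame 2.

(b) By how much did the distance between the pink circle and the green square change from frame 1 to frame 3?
+1.1

Distance in frame 1: 1.4. Distance in frame 3: 2.5.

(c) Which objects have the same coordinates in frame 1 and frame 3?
the orange cross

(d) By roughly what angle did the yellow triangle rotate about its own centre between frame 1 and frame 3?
32° clockwise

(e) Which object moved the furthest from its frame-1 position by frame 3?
the brown triangle

(moved 6.6; next 6.2)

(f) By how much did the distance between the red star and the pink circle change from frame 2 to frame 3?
-2.6

Distance in frame 2: 6.4. Distance in frame 3: 3.8.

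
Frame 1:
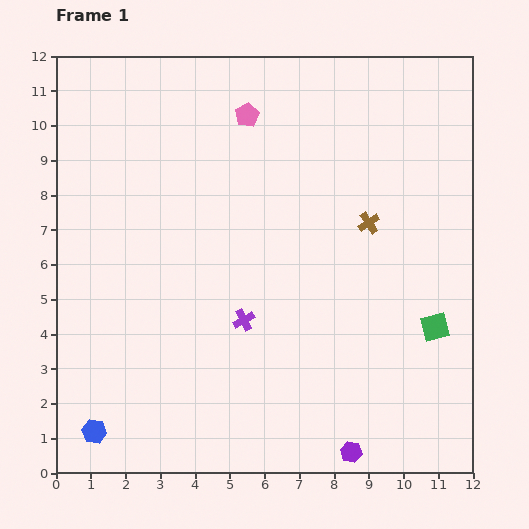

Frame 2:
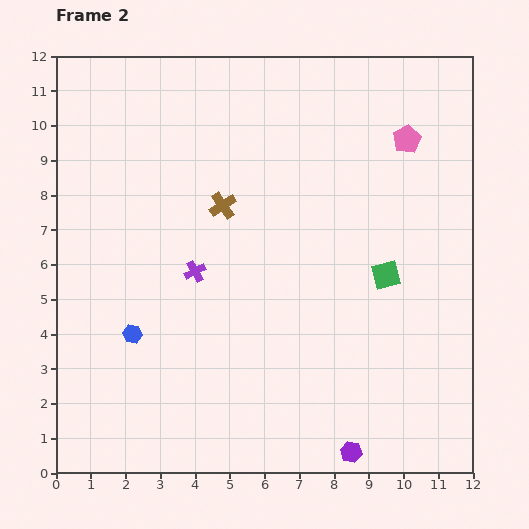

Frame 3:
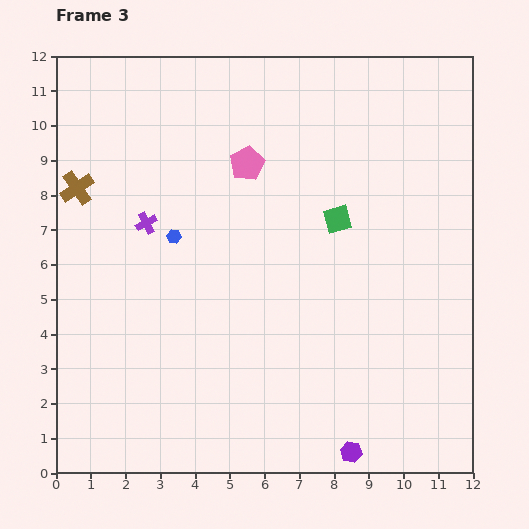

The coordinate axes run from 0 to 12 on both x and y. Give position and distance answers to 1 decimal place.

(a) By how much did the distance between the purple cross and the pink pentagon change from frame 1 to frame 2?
+1.3

Distance in frame 1: 5.9. Distance in frame 2: 7.2.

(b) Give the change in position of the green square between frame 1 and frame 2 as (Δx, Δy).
(-1.4, 1.5)

The green square was at (10.9, 4.2) in frame 1 and (9.5, 5.7) in frame 2.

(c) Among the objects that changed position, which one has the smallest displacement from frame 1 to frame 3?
the pink pentagon

(moved 1.4)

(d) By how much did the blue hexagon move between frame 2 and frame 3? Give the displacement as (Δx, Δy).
(1.2, 2.8)

The blue hexagon was at (2.2, 4.0) in frame 2 and (3.4, 6.8) in frame 3.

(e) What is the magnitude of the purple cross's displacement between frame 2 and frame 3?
2.0

The purple cross moved from (4.0, 5.8) to (2.6, 7.2), a distance of √(1.4² + 1.4²) ≈ 2.0.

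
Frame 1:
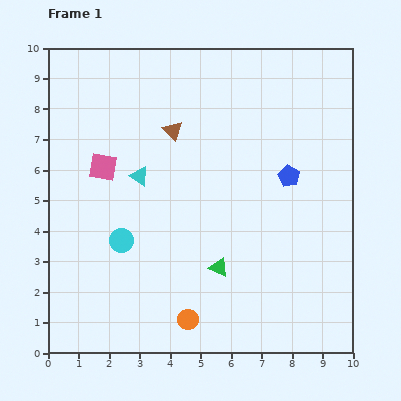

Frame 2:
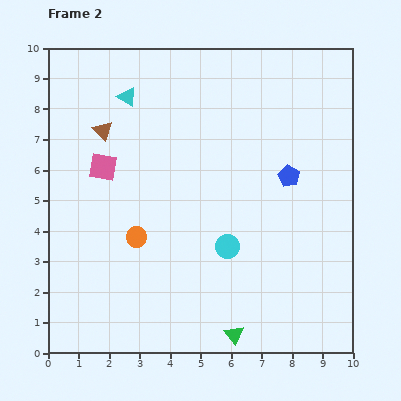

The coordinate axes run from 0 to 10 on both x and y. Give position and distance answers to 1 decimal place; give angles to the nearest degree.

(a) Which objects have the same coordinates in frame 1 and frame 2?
the blue pentagon, the pink square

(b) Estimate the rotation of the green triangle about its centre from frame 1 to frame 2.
30° clockwise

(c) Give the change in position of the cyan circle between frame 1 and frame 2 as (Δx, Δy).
(3.5, -0.2)

The cyan circle was at (2.4, 3.7) in frame 1 and (5.9, 3.5) in frame 2.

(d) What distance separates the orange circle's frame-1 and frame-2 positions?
3.2

The orange circle moved from (4.6, 1.1) to (2.9, 3.8), a distance of √(1.7² + 2.7²) ≈ 3.2.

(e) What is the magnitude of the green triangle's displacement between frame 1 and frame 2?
2.3

The green triangle moved from (5.6, 2.8) to (6.1, 0.6), a distance of √(0.5² + 2.2²) ≈ 2.3.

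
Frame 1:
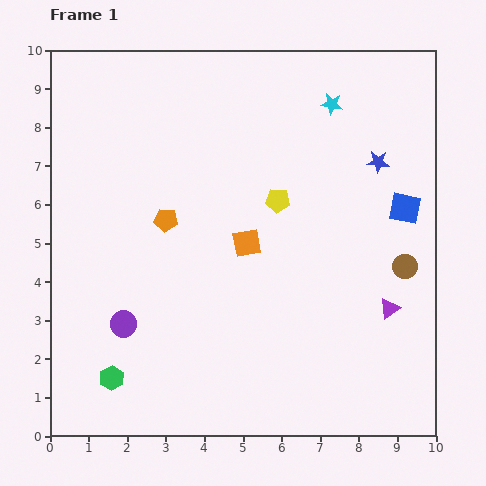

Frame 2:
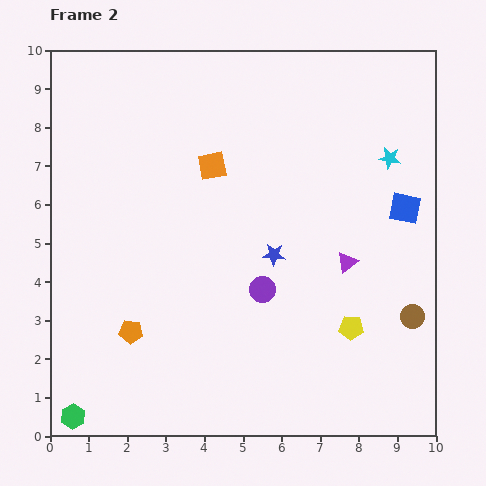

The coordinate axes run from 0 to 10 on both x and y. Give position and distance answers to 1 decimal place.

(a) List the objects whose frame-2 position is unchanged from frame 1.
the blue square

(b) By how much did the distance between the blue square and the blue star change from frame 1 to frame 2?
+2.2

Distance in frame 1: 1.4. Distance in frame 2: 3.6.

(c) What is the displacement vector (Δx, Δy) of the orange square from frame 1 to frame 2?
(-0.9, 2.0)

The orange square was at (5.1, 5.0) in frame 1 and (4.2, 7.0) in frame 2.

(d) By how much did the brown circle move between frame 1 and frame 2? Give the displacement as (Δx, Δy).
(0.2, -1.3)

The brown circle was at (9.2, 4.4) in frame 1 and (9.4, 3.1) in frame 2.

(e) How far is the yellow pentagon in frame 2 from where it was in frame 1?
3.8

The yellow pentagon moved from (5.9, 6.1) to (7.8, 2.8), a distance of √(1.9² + 3.3²) ≈ 3.8.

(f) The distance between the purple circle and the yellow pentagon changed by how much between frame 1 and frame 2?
-2.6

Distance in frame 1: 5.1. Distance in frame 2: 2.5.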